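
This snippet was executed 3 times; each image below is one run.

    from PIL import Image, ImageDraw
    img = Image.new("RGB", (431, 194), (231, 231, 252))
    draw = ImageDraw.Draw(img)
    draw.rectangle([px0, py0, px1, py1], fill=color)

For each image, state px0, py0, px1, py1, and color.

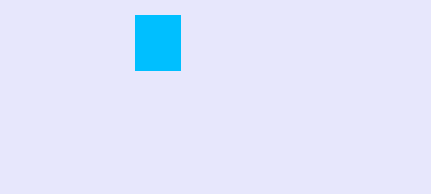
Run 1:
px0 = 135; py0 = 15; px1 = 180; py1 = 70; color = 'deepskyblue'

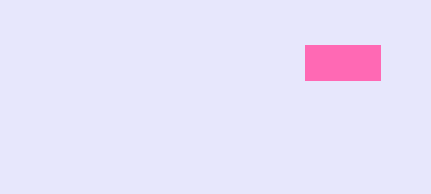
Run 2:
px0 = 305; py0 = 45; px1 = 380; py1 = 80; color = 'hotpink'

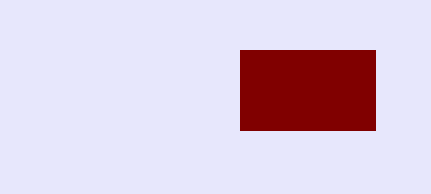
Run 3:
px0 = 240, py0 = 50, px1 = 375, py1 = 130, color = 'maroon'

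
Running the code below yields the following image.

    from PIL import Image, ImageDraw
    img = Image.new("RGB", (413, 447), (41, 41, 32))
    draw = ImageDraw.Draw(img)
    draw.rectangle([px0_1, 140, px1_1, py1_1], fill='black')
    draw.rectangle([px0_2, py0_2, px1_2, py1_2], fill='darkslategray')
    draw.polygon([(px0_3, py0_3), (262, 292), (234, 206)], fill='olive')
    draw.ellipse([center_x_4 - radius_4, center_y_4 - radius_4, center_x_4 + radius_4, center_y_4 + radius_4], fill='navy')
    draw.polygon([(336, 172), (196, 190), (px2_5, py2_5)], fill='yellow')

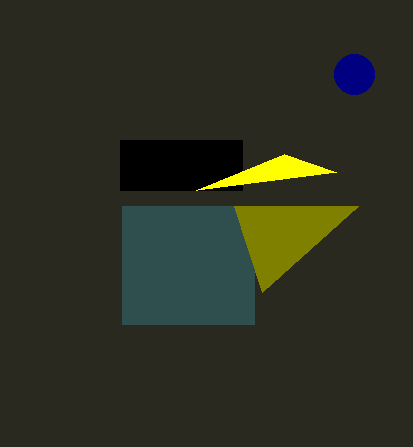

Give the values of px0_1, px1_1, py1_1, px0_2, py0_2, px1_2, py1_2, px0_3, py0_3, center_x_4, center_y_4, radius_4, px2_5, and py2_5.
px0_1 = 120; px1_1 = 242; py1_1 = 190; px0_2 = 122; py0_2 = 206; px1_2 = 254; py1_2 = 324; px0_3 = 358; py0_3 = 206; center_x_4 = 354; center_y_4 = 74; radius_4 = 20; px2_5 = 284; py2_5 = 154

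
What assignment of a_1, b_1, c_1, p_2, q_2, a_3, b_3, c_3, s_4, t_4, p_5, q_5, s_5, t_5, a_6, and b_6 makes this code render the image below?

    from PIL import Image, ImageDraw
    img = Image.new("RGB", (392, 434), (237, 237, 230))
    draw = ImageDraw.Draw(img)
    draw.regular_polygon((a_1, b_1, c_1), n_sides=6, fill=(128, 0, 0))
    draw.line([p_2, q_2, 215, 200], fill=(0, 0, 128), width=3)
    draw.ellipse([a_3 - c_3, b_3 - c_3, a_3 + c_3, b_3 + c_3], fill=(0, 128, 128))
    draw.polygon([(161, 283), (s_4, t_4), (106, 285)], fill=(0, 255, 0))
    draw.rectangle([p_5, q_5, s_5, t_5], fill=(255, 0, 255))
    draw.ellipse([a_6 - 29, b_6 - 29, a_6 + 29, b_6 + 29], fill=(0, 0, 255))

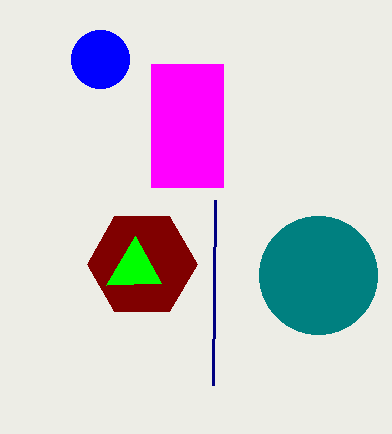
a_1 = 142; b_1 = 264; c_1 = 55; p_2 = 213; q_2 = 385; a_3 = 318; b_3 = 275; c_3 = 59; s_4 = 135; t_4 = 236; p_5 = 151; q_5 = 64; s_5 = 223; t_5 = 187; a_6 = 100; b_6 = 59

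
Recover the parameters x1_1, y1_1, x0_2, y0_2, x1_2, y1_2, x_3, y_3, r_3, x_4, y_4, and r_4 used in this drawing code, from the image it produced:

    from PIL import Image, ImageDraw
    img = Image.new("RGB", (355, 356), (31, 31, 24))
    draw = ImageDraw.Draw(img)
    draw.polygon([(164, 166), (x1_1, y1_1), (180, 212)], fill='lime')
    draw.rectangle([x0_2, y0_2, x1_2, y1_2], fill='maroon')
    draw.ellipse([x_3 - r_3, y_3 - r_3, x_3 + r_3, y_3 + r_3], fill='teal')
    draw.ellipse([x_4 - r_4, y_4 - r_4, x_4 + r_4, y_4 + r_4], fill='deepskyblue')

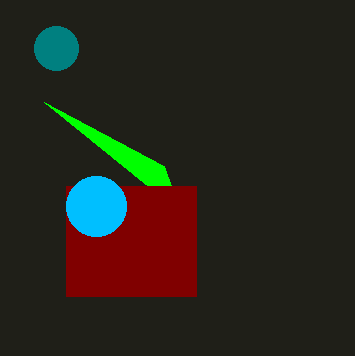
x1_1 = 44
y1_1 = 102
x0_2 = 66
y0_2 = 186
x1_2 = 196
y1_2 = 296
x_3 = 56
y_3 = 48
r_3 = 22
x_4 = 96
y_4 = 206
r_4 = 30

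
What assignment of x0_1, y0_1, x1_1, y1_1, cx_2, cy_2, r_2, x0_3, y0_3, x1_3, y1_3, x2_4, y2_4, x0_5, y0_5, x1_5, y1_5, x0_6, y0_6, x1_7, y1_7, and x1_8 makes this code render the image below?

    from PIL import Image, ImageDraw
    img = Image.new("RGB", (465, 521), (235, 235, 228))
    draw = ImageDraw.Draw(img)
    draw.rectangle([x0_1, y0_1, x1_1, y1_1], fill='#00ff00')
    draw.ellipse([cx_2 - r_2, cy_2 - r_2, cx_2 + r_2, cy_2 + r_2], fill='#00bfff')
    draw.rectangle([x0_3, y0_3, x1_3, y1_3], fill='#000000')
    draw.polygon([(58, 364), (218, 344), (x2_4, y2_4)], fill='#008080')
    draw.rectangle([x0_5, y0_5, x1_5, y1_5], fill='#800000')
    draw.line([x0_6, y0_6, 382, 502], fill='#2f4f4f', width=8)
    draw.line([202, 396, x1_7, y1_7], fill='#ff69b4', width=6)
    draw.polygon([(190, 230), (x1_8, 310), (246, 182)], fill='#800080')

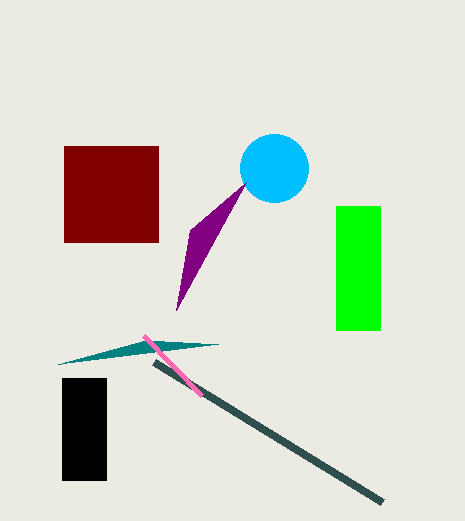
x0_1 = 336; y0_1 = 206; x1_1 = 380; y1_1 = 330; cx_2 = 274; cy_2 = 168; r_2 = 34; x0_3 = 62; y0_3 = 378; x1_3 = 106; y1_3 = 480; x2_4 = 146; y2_4 = 340; x0_5 = 64; y0_5 = 146; x1_5 = 158; y1_5 = 242; x0_6 = 154; y0_6 = 362; x1_7 = 144; y1_7 = 336; x1_8 = 176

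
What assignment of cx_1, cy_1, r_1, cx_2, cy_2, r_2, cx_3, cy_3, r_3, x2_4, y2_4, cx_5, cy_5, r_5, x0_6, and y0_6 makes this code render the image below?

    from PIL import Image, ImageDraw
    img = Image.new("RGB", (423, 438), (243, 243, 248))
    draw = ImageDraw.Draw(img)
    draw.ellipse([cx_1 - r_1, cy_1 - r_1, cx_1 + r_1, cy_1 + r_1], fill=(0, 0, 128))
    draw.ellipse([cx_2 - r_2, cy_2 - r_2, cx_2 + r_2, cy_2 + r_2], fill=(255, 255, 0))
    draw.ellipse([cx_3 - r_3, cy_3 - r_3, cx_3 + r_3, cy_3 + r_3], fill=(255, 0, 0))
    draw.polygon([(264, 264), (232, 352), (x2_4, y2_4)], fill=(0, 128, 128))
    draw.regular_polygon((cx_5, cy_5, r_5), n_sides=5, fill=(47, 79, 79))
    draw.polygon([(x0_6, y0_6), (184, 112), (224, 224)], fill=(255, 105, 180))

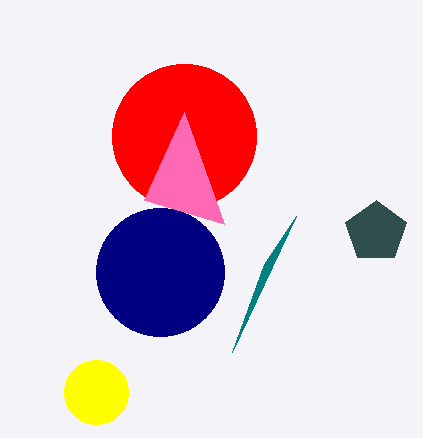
cx_1 = 160
cy_1 = 272
r_1 = 64
cx_2 = 96
cy_2 = 392
r_2 = 32
cx_3 = 184
cy_3 = 136
r_3 = 72
x2_4 = 296
y2_4 = 216
cx_5 = 376
cy_5 = 232
r_5 = 32
x0_6 = 144
y0_6 = 200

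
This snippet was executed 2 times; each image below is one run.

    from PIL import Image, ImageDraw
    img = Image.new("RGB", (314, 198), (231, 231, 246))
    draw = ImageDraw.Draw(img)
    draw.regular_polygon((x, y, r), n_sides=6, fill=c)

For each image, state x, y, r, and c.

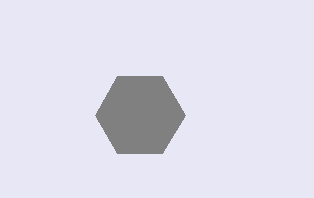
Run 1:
x = 140
y = 115
r = 45
c = 'gray'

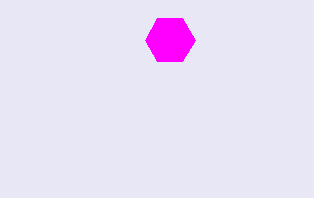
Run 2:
x = 170; y = 40; r = 25; c = 'magenta'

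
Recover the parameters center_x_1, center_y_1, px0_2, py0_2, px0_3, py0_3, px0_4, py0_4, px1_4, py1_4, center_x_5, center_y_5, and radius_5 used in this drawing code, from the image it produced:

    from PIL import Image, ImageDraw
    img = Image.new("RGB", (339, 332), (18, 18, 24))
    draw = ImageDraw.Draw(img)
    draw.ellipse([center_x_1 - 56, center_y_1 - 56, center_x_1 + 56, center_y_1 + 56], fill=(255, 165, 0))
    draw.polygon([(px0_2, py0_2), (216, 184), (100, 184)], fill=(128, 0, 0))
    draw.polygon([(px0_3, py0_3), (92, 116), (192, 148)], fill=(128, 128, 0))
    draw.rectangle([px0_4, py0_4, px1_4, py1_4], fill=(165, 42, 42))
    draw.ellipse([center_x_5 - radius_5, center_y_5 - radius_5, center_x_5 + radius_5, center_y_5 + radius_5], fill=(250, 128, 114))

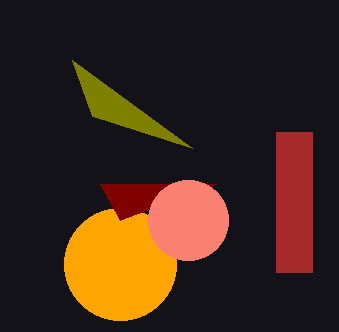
center_x_1 = 120
center_y_1 = 264
px0_2 = 120
py0_2 = 220
px0_3 = 72
py0_3 = 60
px0_4 = 276
py0_4 = 132
px1_4 = 312
py1_4 = 272
center_x_5 = 188
center_y_5 = 220
radius_5 = 40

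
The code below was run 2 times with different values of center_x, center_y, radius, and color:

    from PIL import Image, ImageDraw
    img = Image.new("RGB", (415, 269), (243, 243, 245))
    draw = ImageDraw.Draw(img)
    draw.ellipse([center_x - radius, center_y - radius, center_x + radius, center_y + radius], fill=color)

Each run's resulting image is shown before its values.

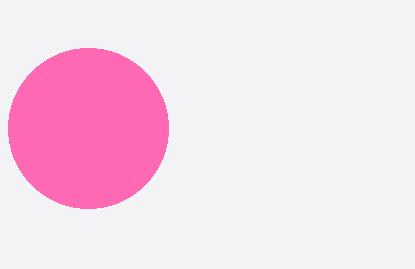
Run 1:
center_x = 88
center_y = 128
radius = 80
color = 'hotpink'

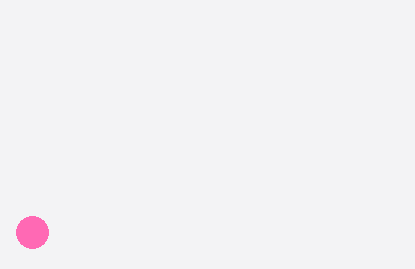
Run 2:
center_x = 32
center_y = 232
radius = 16
color = 'hotpink'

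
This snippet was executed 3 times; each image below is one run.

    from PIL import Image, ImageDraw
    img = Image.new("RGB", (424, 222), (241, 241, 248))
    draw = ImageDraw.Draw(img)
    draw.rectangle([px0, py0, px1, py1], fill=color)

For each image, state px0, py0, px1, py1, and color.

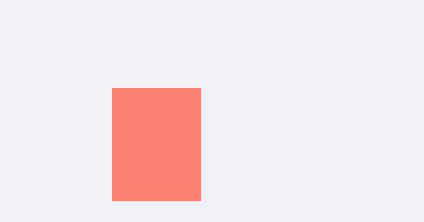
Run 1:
px0 = 112, py0 = 88, px1 = 200, py1 = 200, color = 'salmon'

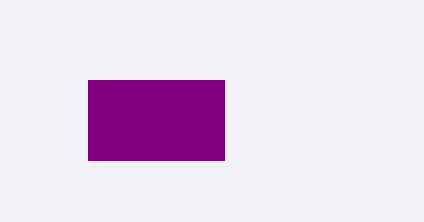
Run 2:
px0 = 88, py0 = 80, px1 = 224, py1 = 160, color = 'purple'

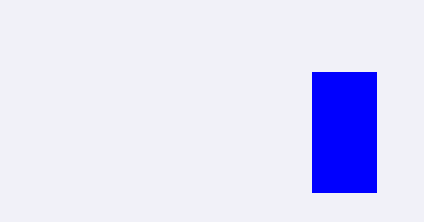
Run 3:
px0 = 312, py0 = 72, px1 = 376, py1 = 192, color = 'blue'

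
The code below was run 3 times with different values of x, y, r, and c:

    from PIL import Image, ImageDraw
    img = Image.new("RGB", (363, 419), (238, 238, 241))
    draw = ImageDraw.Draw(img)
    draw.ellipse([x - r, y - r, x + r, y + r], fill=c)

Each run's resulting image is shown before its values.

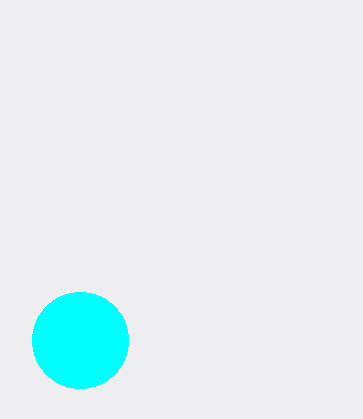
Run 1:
x = 80; y = 340; r = 48; c = 'cyan'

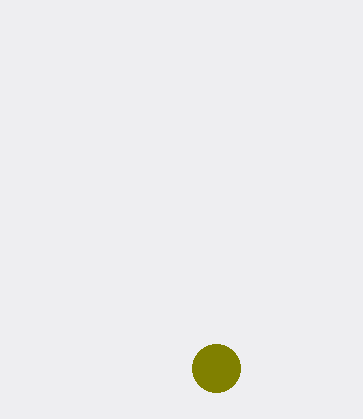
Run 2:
x = 216; y = 368; r = 24; c = 'olive'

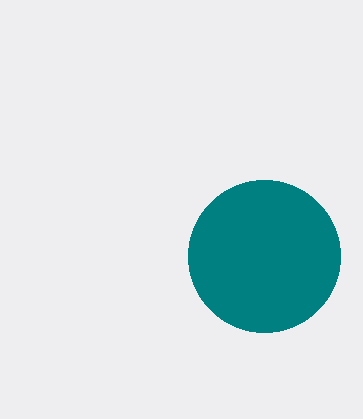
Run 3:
x = 264; y = 256; r = 76; c = 'teal'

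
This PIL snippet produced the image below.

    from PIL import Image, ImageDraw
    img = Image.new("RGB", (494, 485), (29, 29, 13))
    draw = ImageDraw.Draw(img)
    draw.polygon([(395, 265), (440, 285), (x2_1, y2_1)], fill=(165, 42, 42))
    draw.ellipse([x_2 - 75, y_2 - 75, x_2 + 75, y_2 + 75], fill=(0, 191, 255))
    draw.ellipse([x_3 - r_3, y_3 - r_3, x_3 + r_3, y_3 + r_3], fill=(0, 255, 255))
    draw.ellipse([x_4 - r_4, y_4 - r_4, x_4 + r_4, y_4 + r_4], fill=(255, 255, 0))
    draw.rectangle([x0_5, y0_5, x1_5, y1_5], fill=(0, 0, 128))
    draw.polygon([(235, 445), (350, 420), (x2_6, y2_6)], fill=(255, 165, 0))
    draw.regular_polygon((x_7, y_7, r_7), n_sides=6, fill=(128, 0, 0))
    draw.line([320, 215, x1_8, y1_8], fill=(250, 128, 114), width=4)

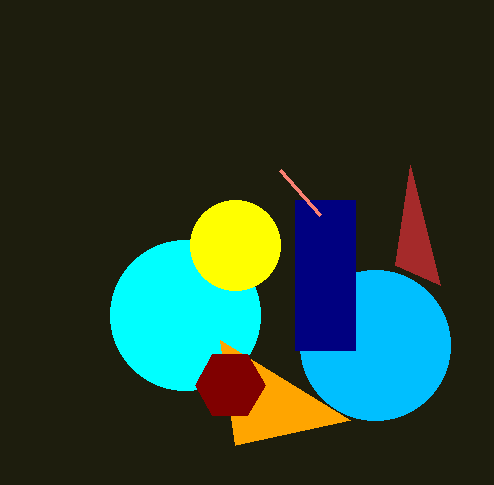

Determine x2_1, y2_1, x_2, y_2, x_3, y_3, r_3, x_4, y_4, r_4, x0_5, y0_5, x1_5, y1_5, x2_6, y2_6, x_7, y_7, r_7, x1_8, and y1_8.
x2_1 = 410
y2_1 = 165
x_2 = 375
y_2 = 345
x_3 = 185
y_3 = 315
r_3 = 75
x_4 = 235
y_4 = 245
r_4 = 45
x0_5 = 295
y0_5 = 200
x1_5 = 355
y1_5 = 350
x2_6 = 220
y2_6 = 340
x_7 = 230
y_7 = 385
r_7 = 35
x1_8 = 280
y1_8 = 170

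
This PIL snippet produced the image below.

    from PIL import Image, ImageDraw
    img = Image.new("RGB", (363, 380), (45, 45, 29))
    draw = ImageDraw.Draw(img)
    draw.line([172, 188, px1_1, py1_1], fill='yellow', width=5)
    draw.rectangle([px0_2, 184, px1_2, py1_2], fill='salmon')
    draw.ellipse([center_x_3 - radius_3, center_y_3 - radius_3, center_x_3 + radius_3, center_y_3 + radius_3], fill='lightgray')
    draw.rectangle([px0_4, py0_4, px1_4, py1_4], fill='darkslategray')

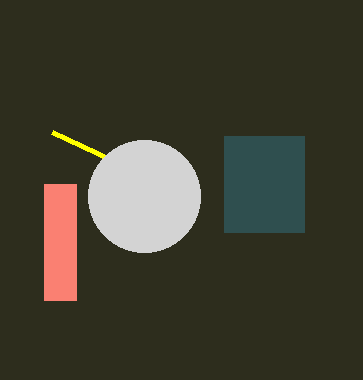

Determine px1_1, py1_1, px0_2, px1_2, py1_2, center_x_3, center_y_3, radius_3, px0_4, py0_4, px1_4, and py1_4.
px1_1 = 52, py1_1 = 132, px0_2 = 44, px1_2 = 76, py1_2 = 300, center_x_3 = 144, center_y_3 = 196, radius_3 = 56, px0_4 = 224, py0_4 = 136, px1_4 = 304, py1_4 = 232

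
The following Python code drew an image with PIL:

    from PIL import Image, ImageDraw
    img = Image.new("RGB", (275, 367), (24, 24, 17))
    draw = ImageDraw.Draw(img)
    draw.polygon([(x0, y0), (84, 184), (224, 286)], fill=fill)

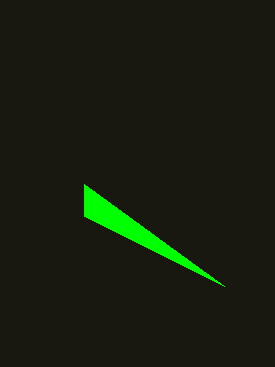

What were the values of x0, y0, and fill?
x0 = 84; y0 = 216; fill = 'lime'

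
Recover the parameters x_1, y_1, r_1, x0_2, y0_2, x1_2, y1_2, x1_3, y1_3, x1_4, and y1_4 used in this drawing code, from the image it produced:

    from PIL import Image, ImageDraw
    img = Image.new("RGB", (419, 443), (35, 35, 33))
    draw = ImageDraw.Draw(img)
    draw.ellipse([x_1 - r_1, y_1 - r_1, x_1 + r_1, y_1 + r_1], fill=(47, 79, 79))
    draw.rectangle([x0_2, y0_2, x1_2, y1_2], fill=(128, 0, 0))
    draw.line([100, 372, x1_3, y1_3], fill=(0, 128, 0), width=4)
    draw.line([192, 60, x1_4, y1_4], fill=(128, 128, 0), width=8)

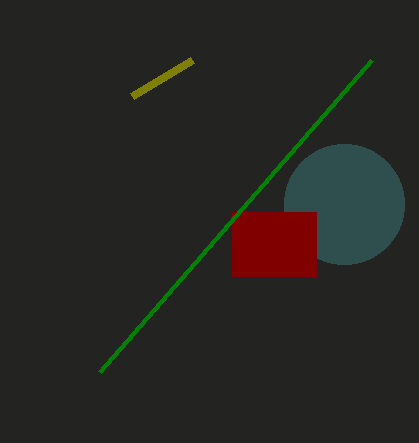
x_1 = 344, y_1 = 204, r_1 = 60, x0_2 = 232, y0_2 = 212, x1_2 = 316, y1_2 = 276, x1_3 = 372, y1_3 = 60, x1_4 = 132, y1_4 = 96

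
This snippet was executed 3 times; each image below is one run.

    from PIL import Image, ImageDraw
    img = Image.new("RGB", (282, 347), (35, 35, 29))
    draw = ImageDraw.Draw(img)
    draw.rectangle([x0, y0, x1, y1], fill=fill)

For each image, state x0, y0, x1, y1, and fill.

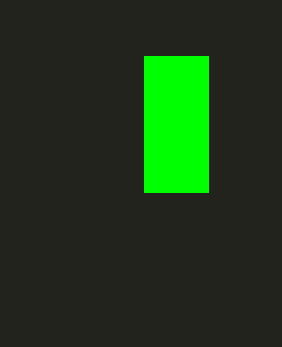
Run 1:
x0 = 144
y0 = 56
x1 = 208
y1 = 192
fill = 'lime'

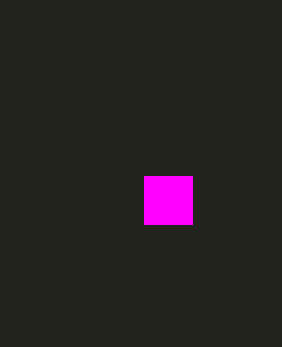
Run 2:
x0 = 144, y0 = 176, x1 = 192, y1 = 224, fill = 'magenta'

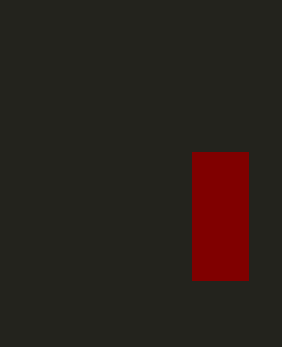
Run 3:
x0 = 192; y0 = 152; x1 = 248; y1 = 280; fill = 'maroon'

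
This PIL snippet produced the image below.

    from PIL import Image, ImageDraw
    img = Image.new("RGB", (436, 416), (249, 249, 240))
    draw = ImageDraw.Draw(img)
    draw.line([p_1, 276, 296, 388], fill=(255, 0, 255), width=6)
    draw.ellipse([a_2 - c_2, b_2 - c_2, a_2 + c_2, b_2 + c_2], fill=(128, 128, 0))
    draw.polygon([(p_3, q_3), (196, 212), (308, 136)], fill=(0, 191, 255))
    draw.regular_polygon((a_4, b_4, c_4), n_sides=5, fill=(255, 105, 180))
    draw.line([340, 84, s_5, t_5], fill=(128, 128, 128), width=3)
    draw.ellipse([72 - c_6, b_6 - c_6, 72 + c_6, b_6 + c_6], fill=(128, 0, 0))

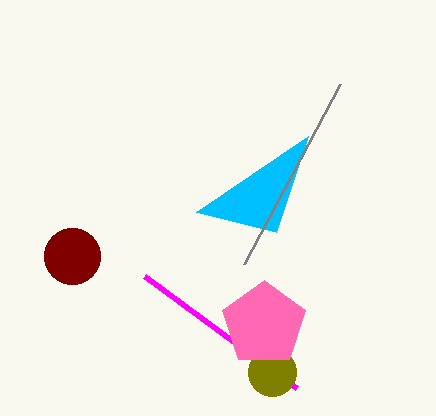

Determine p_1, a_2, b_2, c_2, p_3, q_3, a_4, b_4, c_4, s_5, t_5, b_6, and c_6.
p_1 = 144; a_2 = 272; b_2 = 372; c_2 = 24; p_3 = 276; q_3 = 232; a_4 = 264; b_4 = 324; c_4 = 44; s_5 = 244; t_5 = 264; b_6 = 256; c_6 = 28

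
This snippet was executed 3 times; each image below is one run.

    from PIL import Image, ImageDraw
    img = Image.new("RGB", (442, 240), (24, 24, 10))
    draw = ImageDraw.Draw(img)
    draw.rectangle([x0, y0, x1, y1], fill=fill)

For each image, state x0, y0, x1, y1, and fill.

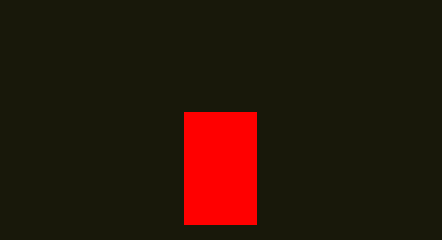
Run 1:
x0 = 184; y0 = 112; x1 = 256; y1 = 224; fill = 'red'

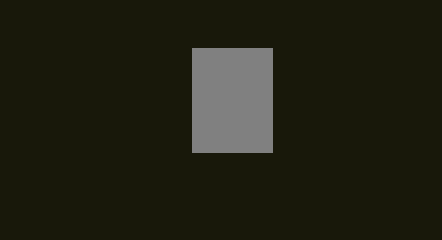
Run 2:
x0 = 192, y0 = 48, x1 = 272, y1 = 152, fill = 'gray'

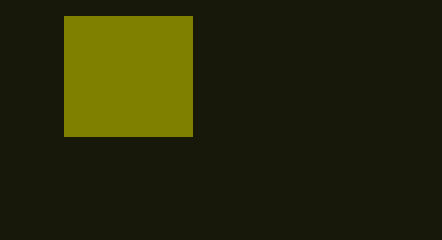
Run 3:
x0 = 64
y0 = 16
x1 = 192
y1 = 136
fill = 'olive'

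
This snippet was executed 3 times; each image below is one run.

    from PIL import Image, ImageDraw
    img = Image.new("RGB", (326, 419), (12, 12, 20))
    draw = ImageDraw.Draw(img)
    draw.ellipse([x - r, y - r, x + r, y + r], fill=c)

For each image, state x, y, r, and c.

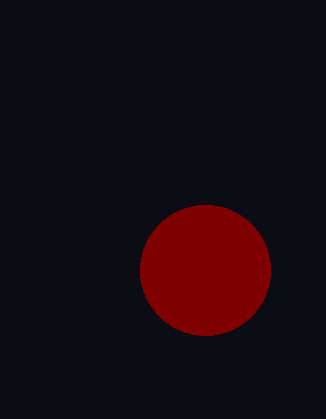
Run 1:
x = 205
y = 270
r = 65
c = 'maroon'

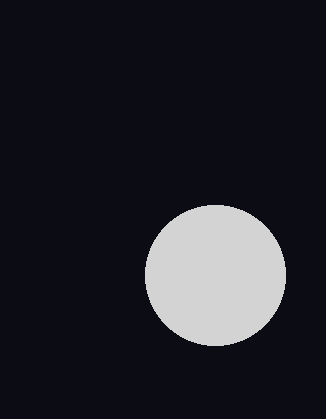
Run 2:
x = 215, y = 275, r = 70, c = 'lightgray'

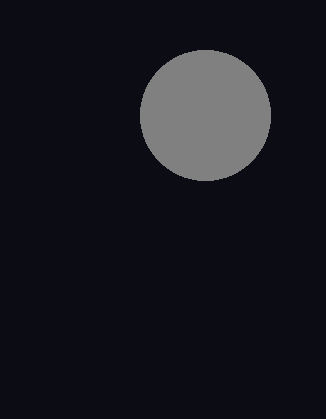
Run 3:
x = 205
y = 115
r = 65
c = 'gray'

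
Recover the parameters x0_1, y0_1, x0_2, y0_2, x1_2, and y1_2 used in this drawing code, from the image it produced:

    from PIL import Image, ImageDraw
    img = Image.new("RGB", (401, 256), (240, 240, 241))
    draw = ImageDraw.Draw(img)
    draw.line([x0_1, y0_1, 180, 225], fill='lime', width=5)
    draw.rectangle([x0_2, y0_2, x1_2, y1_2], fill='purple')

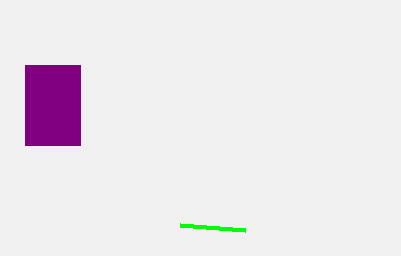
x0_1 = 245
y0_1 = 230
x0_2 = 25
y0_2 = 65
x1_2 = 80
y1_2 = 145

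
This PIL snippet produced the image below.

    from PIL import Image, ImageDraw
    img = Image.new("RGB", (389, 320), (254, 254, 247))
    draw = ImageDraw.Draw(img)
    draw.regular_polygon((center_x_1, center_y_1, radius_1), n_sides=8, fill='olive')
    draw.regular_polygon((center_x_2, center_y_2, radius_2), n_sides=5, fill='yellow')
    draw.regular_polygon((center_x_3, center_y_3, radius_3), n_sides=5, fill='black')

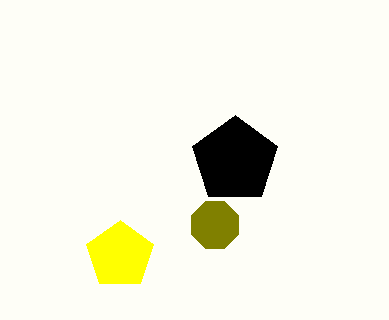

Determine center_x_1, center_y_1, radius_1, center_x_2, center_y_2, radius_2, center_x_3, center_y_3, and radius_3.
center_x_1 = 215; center_y_1 = 225; radius_1 = 25; center_x_2 = 120; center_y_2 = 255; radius_2 = 35; center_x_3 = 235; center_y_3 = 160; radius_3 = 45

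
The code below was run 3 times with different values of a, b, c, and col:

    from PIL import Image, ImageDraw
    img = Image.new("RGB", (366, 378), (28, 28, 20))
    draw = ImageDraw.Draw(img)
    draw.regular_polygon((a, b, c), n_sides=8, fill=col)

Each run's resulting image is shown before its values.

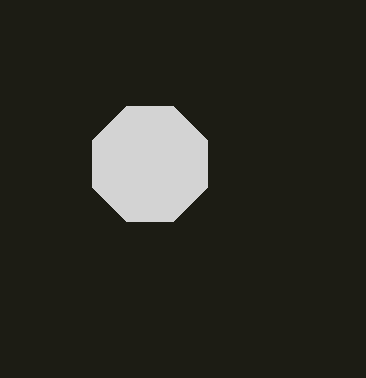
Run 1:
a = 150, b = 164, c = 62, col = 'lightgray'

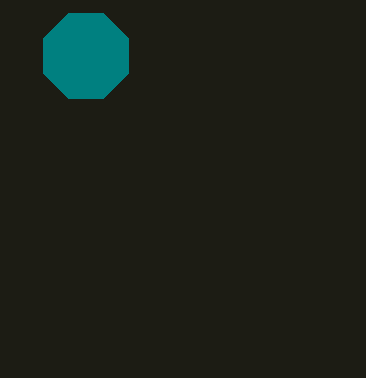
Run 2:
a = 86; b = 56; c = 46; col = 'teal'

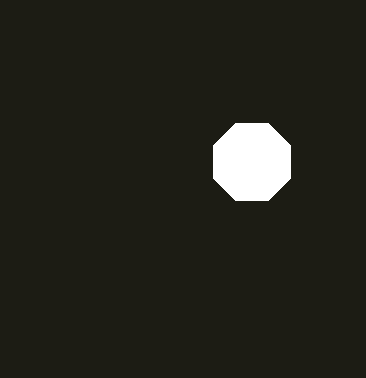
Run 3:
a = 252
b = 162
c = 42
col = 'white'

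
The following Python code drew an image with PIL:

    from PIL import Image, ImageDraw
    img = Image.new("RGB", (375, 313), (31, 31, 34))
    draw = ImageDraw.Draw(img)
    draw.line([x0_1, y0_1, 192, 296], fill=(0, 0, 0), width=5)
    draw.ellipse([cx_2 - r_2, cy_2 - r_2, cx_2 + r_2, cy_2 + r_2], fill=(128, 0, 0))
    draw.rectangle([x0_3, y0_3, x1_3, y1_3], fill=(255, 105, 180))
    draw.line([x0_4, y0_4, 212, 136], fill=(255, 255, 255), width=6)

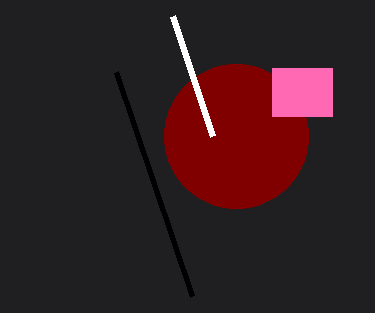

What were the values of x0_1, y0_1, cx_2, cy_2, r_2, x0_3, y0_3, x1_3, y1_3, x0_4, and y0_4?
x0_1 = 116
y0_1 = 72
cx_2 = 236
cy_2 = 136
r_2 = 72
x0_3 = 272
y0_3 = 68
x1_3 = 332
y1_3 = 116
x0_4 = 172
y0_4 = 16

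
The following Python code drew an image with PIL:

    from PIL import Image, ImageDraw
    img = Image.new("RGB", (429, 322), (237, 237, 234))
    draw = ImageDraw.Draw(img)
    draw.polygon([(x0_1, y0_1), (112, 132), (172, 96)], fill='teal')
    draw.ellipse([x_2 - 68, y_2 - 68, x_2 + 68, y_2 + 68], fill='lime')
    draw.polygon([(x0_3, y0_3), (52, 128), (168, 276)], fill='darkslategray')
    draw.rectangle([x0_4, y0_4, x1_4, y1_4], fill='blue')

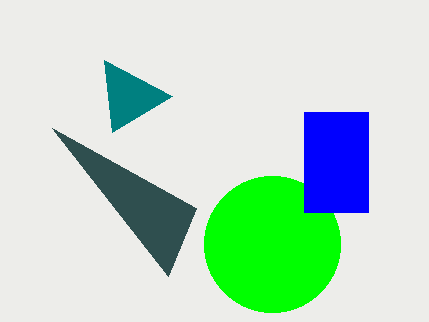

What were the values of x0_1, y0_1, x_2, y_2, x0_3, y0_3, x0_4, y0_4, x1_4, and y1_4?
x0_1 = 104, y0_1 = 60, x_2 = 272, y_2 = 244, x0_3 = 196, y0_3 = 208, x0_4 = 304, y0_4 = 112, x1_4 = 368, y1_4 = 212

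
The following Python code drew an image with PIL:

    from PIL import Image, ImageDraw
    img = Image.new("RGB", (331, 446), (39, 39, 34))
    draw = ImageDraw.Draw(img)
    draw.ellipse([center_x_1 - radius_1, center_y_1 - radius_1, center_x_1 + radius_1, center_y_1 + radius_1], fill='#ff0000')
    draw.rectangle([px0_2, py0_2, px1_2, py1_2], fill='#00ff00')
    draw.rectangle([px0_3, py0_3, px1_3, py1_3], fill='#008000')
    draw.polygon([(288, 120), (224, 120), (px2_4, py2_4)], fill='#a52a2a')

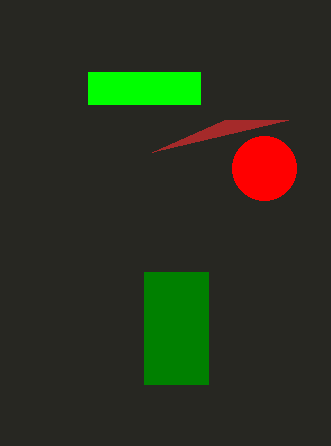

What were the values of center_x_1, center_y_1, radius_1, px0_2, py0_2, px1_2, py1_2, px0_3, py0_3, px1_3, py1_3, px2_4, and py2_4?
center_x_1 = 264
center_y_1 = 168
radius_1 = 32
px0_2 = 88
py0_2 = 72
px1_2 = 200
py1_2 = 104
px0_3 = 144
py0_3 = 272
px1_3 = 208
py1_3 = 384
px2_4 = 152
py2_4 = 152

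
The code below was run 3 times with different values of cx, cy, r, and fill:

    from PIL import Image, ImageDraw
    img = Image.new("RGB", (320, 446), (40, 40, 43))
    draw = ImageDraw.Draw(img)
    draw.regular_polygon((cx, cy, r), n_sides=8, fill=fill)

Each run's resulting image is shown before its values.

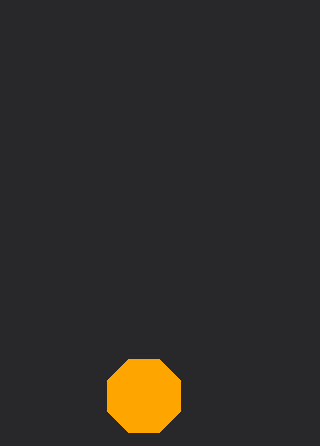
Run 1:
cx = 144, cy = 396, r = 40, fill = 'orange'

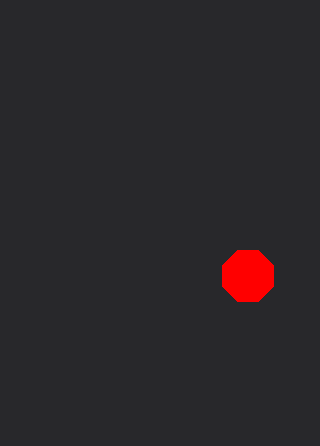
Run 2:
cx = 248; cy = 276; r = 28; fill = 'red'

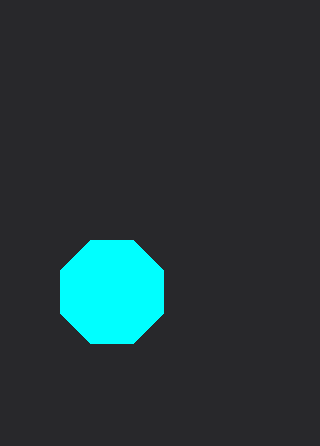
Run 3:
cx = 112
cy = 292
r = 56
fill = 'cyan'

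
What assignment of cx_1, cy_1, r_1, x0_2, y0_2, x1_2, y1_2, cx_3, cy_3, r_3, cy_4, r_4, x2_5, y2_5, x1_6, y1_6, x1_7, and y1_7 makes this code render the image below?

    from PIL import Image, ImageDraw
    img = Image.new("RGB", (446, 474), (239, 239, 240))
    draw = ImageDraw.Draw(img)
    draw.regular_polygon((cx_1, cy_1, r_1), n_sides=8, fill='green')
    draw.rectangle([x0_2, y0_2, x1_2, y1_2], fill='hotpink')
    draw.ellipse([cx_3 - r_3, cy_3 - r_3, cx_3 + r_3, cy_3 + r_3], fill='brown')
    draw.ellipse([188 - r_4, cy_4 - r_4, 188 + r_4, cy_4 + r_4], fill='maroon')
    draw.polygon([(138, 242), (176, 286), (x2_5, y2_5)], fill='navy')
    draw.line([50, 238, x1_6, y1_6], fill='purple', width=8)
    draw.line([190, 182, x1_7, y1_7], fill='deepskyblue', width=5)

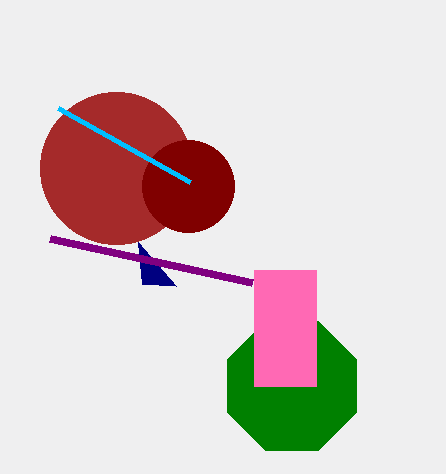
cx_1 = 292, cy_1 = 386, r_1 = 70, x0_2 = 254, y0_2 = 270, x1_2 = 316, y1_2 = 386, cx_3 = 116, cy_3 = 168, r_3 = 76, cy_4 = 186, r_4 = 46, x2_5 = 142, y2_5 = 284, x1_6 = 252, y1_6 = 282, x1_7 = 58, y1_7 = 108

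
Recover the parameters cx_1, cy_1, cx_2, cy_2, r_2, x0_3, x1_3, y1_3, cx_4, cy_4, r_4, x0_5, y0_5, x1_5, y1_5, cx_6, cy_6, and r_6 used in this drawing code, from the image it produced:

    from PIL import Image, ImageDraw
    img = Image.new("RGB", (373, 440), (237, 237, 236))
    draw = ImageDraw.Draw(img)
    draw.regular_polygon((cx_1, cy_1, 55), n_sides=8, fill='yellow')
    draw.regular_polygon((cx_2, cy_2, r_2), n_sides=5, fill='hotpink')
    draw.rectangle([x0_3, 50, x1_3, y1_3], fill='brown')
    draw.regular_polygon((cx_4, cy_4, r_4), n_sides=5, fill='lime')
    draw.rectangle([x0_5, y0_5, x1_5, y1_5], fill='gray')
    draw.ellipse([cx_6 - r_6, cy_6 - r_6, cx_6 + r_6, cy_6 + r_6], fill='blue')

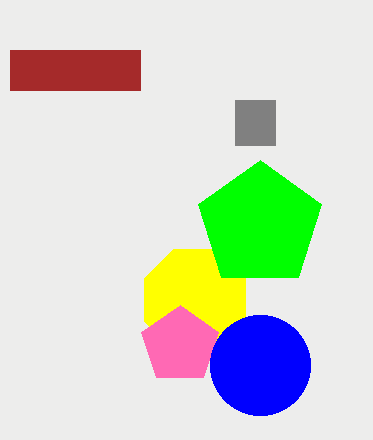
cx_1 = 195
cy_1 = 300
cx_2 = 180
cy_2 = 345
r_2 = 40
x0_3 = 10
x1_3 = 140
y1_3 = 90
cx_4 = 260
cy_4 = 225
r_4 = 65
x0_5 = 235
y0_5 = 100
x1_5 = 275
y1_5 = 145
cx_6 = 260
cy_6 = 365
r_6 = 50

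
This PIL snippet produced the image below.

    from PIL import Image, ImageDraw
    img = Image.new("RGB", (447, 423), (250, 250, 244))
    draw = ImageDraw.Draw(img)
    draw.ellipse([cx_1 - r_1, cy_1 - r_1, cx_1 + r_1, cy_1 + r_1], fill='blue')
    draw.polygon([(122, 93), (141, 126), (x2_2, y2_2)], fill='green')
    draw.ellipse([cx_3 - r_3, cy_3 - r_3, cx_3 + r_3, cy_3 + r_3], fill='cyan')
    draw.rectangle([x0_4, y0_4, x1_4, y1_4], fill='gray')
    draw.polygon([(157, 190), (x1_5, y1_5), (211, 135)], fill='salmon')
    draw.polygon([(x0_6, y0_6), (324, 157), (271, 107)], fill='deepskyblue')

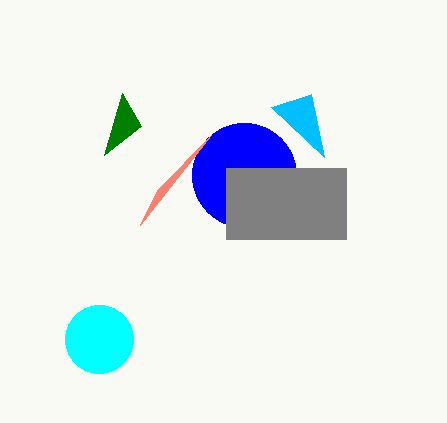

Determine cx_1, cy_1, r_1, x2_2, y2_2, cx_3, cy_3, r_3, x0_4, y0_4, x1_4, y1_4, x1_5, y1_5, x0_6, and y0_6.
cx_1 = 244, cy_1 = 175, r_1 = 52, x2_2 = 104, y2_2 = 155, cx_3 = 99, cy_3 = 339, r_3 = 34, x0_4 = 226, y0_4 = 168, x1_4 = 346, y1_4 = 239, x1_5 = 140, y1_5 = 225, x0_6 = 311, y0_6 = 94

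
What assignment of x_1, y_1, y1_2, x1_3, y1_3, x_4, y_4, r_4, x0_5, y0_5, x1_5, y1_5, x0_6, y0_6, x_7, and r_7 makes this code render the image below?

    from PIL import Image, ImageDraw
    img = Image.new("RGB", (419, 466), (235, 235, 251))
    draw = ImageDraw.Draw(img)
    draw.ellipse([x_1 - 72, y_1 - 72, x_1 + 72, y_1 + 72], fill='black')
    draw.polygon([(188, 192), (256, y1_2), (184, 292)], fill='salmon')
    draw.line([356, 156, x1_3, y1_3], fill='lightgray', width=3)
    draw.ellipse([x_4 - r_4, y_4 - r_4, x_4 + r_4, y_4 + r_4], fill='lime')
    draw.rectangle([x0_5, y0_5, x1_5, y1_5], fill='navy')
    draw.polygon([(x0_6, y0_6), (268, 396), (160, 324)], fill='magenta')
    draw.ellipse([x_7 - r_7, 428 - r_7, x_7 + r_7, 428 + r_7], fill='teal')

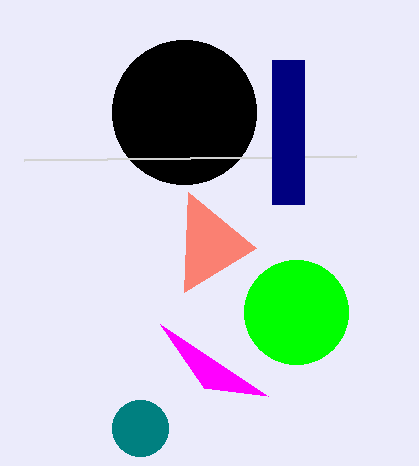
x_1 = 184, y_1 = 112, y1_2 = 248, x1_3 = 24, y1_3 = 160, x_4 = 296, y_4 = 312, r_4 = 52, x0_5 = 272, y0_5 = 60, x1_5 = 304, y1_5 = 204, x0_6 = 204, y0_6 = 388, x_7 = 140, r_7 = 28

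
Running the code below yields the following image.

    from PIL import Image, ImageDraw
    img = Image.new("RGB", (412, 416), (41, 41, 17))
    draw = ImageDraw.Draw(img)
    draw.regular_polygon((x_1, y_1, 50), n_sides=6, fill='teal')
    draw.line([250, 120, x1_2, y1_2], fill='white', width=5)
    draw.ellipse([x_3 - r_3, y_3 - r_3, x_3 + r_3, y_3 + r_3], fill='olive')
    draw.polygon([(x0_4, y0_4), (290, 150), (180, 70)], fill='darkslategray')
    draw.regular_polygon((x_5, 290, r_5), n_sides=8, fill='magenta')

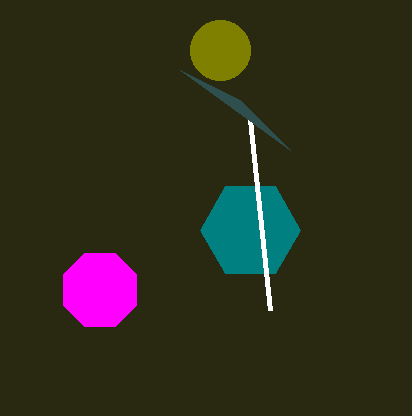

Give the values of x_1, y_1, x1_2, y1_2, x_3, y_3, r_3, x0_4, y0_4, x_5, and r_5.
x_1 = 250
y_1 = 230
x1_2 = 270
y1_2 = 310
x_3 = 220
y_3 = 50
r_3 = 30
x0_4 = 240
y0_4 = 100
x_5 = 100
r_5 = 40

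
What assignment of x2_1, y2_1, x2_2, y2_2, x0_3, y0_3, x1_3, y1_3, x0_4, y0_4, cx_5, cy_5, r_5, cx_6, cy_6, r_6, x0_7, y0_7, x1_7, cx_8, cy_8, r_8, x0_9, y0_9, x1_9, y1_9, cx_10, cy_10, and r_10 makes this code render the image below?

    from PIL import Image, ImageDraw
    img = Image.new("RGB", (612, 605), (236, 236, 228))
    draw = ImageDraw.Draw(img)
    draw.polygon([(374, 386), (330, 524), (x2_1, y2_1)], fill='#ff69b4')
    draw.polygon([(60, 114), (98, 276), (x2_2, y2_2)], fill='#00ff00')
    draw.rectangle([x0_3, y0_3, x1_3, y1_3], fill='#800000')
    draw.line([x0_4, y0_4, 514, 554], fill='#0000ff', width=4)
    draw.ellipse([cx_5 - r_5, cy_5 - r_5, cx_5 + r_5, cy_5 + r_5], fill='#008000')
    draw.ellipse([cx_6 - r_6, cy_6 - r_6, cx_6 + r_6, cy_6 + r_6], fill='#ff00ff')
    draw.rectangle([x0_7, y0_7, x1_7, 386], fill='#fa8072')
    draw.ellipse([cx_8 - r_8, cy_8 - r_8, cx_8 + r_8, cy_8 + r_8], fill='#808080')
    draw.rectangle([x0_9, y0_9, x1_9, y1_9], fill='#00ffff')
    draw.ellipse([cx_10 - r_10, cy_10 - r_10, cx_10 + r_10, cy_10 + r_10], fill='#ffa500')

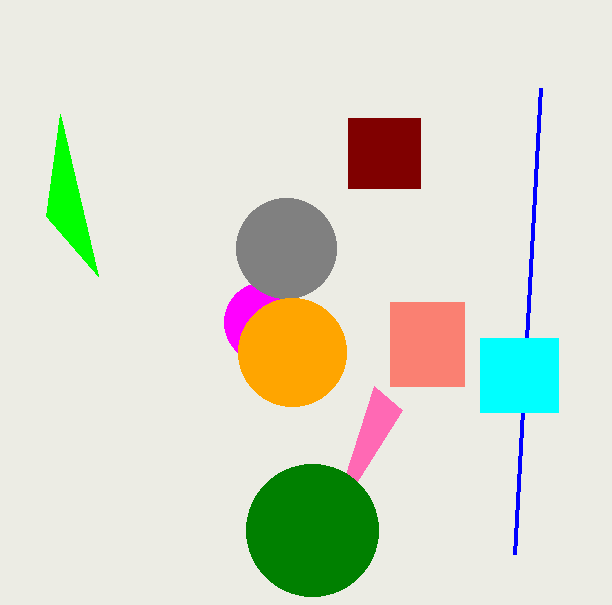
x2_1 = 402; y2_1 = 410; x2_2 = 46; y2_2 = 216; x0_3 = 348; y0_3 = 118; x1_3 = 420; y1_3 = 188; x0_4 = 540; y0_4 = 88; cx_5 = 312; cy_5 = 530; r_5 = 66; cx_6 = 264; cy_6 = 322; r_6 = 40; x0_7 = 390; y0_7 = 302; x1_7 = 464; cx_8 = 286; cy_8 = 248; r_8 = 50; x0_9 = 480; y0_9 = 338; x1_9 = 558; y1_9 = 412; cx_10 = 292; cy_10 = 352; r_10 = 54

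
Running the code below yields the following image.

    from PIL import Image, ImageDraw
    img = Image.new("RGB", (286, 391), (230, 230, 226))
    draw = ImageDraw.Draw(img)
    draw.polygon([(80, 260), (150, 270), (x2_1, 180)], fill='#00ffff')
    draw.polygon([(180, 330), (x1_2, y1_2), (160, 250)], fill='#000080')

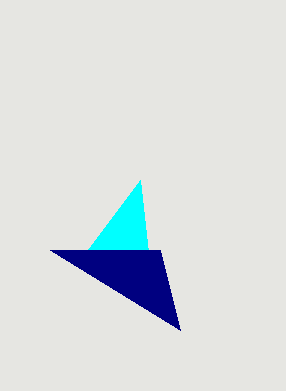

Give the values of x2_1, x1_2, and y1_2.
x2_1 = 140, x1_2 = 50, y1_2 = 250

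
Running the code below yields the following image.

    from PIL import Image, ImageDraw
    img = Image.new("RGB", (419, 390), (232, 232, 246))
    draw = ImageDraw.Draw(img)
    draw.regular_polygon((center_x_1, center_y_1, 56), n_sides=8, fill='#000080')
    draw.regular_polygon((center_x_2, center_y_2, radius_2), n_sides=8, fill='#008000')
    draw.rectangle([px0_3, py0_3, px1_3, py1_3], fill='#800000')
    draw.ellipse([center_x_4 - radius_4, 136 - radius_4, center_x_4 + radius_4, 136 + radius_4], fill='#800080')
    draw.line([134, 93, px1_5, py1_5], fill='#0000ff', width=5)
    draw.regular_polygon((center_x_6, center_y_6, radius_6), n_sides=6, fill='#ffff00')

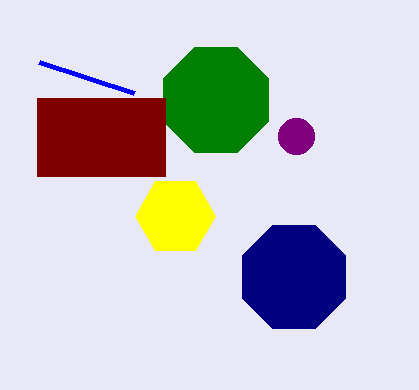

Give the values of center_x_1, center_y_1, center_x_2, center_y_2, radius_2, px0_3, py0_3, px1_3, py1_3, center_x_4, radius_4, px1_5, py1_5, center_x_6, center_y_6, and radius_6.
center_x_1 = 294; center_y_1 = 277; center_x_2 = 216; center_y_2 = 100; radius_2 = 57; px0_3 = 37; py0_3 = 98; px1_3 = 165; py1_3 = 176; center_x_4 = 296; radius_4 = 18; px1_5 = 39; py1_5 = 62; center_x_6 = 175; center_y_6 = 216; radius_6 = 40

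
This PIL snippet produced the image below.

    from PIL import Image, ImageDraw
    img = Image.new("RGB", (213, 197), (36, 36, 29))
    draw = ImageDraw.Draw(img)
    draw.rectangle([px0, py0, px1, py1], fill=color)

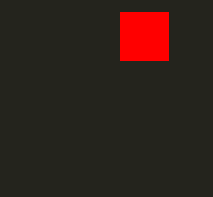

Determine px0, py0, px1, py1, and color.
px0 = 120; py0 = 12; px1 = 168; py1 = 60; color = 'red'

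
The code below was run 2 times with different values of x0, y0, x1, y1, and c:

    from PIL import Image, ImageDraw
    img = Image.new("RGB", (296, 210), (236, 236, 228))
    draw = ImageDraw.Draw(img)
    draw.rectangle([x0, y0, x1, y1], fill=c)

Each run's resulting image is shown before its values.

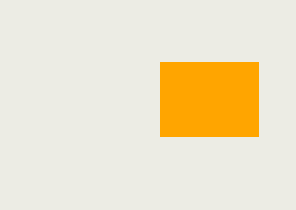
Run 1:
x0 = 160
y0 = 62
x1 = 258
y1 = 136
c = 'orange'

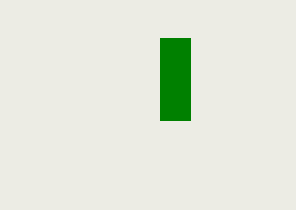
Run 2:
x0 = 160
y0 = 38
x1 = 190
y1 = 120
c = 'green'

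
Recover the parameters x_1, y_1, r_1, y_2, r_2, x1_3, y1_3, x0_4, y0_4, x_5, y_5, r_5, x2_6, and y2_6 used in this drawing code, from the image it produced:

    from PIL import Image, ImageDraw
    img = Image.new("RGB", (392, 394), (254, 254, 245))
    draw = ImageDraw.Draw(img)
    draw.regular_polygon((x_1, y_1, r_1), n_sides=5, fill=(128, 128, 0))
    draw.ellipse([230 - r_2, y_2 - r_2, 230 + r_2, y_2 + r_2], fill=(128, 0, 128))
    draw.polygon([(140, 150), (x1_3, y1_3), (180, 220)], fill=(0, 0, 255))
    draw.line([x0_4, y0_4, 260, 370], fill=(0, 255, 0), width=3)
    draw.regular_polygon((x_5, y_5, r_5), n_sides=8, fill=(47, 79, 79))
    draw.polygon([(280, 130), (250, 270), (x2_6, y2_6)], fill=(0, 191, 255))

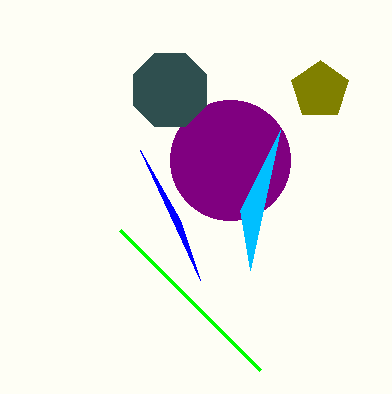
x_1 = 320
y_1 = 90
r_1 = 30
y_2 = 160
r_2 = 60
x1_3 = 200
y1_3 = 280
x0_4 = 120
y0_4 = 230
x_5 = 170
y_5 = 90
r_5 = 40
x2_6 = 240
y2_6 = 210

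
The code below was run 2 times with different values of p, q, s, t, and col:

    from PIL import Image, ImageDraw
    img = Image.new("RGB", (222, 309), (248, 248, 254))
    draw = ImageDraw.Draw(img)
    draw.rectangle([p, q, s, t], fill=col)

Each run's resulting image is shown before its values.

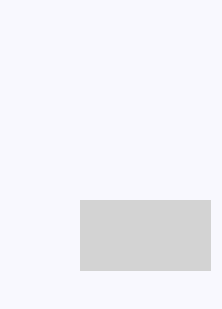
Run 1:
p = 80, q = 200, s = 210, t = 270, col = 'lightgray'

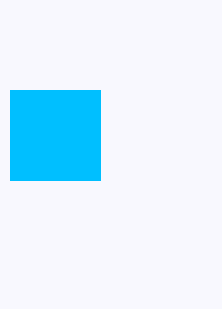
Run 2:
p = 10; q = 90; s = 100; t = 180; col = 'deepskyblue'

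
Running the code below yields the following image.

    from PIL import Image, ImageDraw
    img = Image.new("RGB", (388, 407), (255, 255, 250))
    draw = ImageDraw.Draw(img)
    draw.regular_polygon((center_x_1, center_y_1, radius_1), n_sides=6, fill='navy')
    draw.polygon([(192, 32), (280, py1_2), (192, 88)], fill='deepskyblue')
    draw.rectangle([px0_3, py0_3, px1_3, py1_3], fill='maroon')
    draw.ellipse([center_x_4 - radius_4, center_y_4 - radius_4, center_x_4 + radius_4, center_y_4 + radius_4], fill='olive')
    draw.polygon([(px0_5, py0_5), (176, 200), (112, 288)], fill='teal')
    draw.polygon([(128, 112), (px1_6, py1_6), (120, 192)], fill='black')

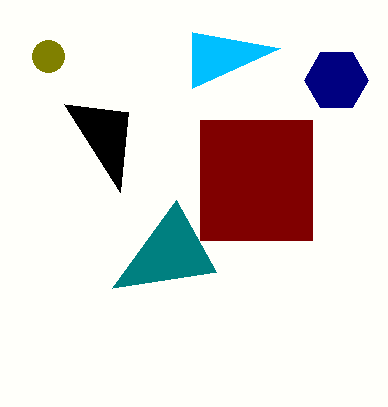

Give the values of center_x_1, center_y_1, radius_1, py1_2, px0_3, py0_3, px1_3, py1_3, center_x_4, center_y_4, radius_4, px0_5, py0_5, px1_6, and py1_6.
center_x_1 = 336, center_y_1 = 80, radius_1 = 32, py1_2 = 48, px0_3 = 200, py0_3 = 120, px1_3 = 312, py1_3 = 240, center_x_4 = 48, center_y_4 = 56, radius_4 = 16, px0_5 = 216, py0_5 = 272, px1_6 = 64, py1_6 = 104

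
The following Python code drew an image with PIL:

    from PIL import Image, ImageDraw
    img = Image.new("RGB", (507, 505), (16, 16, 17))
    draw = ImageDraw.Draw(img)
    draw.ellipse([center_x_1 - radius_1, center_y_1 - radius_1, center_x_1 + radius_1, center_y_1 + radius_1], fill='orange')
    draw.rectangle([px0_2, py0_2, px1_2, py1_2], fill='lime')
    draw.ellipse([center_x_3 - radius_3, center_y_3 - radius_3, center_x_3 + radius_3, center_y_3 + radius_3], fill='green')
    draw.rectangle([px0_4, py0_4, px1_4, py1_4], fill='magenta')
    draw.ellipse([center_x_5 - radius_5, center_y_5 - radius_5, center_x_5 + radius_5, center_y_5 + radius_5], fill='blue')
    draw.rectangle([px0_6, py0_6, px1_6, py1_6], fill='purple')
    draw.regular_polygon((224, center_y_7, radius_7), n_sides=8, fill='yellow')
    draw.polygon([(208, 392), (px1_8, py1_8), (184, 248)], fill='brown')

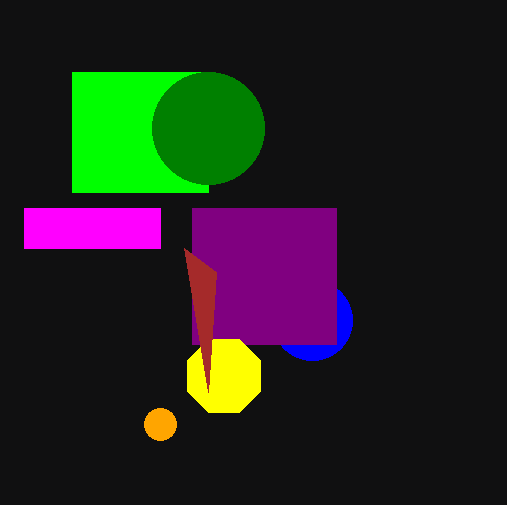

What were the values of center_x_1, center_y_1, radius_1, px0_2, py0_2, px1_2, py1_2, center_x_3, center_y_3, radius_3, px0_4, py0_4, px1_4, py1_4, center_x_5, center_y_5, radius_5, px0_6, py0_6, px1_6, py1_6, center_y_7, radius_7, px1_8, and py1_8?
center_x_1 = 160
center_y_1 = 424
radius_1 = 16
px0_2 = 72
py0_2 = 72
px1_2 = 208
py1_2 = 192
center_x_3 = 208
center_y_3 = 128
radius_3 = 56
px0_4 = 24
py0_4 = 208
px1_4 = 160
py1_4 = 248
center_x_5 = 312
center_y_5 = 320
radius_5 = 40
px0_6 = 192
py0_6 = 208
px1_6 = 336
py1_6 = 344
center_y_7 = 376
radius_7 = 40
px1_8 = 216
py1_8 = 272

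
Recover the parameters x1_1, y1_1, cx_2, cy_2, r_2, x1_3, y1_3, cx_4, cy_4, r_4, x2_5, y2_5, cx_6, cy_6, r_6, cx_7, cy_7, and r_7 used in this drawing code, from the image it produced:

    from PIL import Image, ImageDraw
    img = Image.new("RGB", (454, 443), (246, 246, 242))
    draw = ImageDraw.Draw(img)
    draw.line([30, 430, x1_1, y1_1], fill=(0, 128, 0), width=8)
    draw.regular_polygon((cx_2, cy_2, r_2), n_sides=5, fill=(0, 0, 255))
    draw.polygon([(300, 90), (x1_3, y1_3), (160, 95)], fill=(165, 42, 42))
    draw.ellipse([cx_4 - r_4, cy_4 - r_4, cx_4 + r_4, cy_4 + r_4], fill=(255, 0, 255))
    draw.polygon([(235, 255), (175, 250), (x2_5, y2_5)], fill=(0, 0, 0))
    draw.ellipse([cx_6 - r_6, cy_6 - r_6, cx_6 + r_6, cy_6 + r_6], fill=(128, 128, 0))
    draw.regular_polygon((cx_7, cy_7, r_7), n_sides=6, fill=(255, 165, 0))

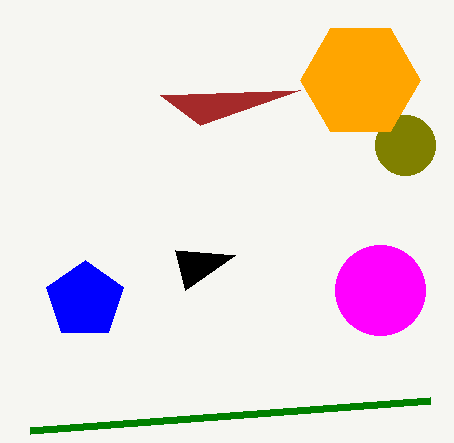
x1_1 = 430
y1_1 = 400
cx_2 = 85
cy_2 = 300
r_2 = 40
x1_3 = 200
y1_3 = 125
cx_4 = 380
cy_4 = 290
r_4 = 45
x2_5 = 185
y2_5 = 290
cx_6 = 405
cy_6 = 145
r_6 = 30
cx_7 = 360
cy_7 = 80
r_7 = 60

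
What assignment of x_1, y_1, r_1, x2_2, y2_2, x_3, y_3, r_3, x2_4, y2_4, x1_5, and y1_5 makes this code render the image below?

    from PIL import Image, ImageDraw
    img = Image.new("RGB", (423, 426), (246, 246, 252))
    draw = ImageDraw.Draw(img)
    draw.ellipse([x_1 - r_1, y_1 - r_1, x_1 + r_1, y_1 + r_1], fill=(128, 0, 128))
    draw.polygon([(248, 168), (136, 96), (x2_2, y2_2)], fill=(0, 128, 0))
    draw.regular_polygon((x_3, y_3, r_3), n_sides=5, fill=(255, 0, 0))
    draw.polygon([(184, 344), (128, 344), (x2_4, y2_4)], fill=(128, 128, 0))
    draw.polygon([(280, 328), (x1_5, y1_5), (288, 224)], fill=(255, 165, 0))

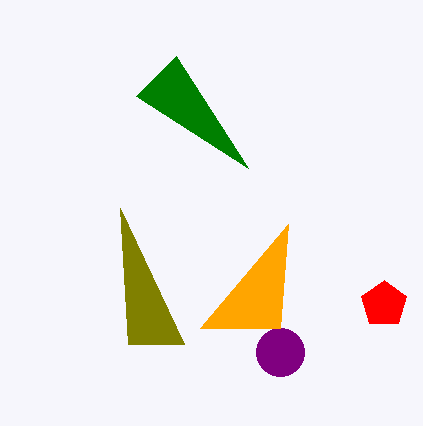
x_1 = 280
y_1 = 352
r_1 = 24
x2_2 = 176
y2_2 = 56
x_3 = 384
y_3 = 304
r_3 = 24
x2_4 = 120
y2_4 = 208
x1_5 = 200
y1_5 = 328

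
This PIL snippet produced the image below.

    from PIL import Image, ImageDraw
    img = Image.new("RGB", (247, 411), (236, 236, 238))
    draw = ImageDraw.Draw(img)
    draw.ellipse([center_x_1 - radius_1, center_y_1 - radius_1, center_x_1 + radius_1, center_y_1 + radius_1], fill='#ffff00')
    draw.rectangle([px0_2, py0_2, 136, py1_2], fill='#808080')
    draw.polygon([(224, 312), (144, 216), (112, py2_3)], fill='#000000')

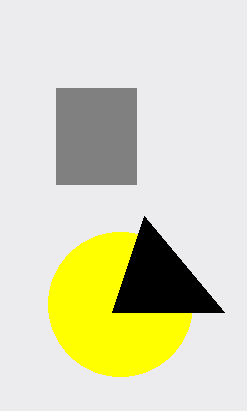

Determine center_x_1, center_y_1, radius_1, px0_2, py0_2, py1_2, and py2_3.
center_x_1 = 120, center_y_1 = 304, radius_1 = 72, px0_2 = 56, py0_2 = 88, py1_2 = 184, py2_3 = 312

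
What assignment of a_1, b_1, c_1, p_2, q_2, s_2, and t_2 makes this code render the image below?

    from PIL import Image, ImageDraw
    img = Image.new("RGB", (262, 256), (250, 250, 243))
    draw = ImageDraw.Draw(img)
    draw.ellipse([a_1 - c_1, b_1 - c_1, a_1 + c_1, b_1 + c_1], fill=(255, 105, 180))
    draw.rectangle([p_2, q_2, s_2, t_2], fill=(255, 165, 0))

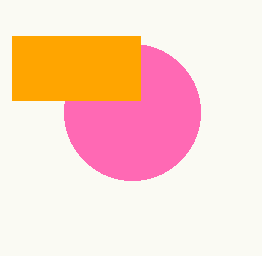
a_1 = 132, b_1 = 112, c_1 = 68, p_2 = 12, q_2 = 36, s_2 = 140, t_2 = 100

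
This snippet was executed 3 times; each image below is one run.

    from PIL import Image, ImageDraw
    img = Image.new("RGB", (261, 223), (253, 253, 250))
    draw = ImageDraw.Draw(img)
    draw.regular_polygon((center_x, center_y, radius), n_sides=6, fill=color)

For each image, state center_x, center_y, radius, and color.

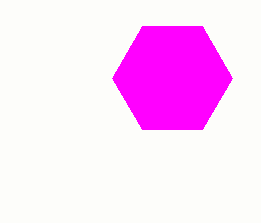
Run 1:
center_x = 172; center_y = 78; radius = 60; color = 'magenta'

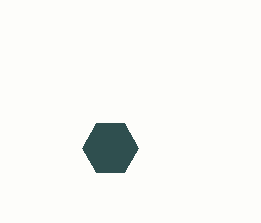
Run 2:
center_x = 110; center_y = 148; radius = 28; color = 'darkslategray'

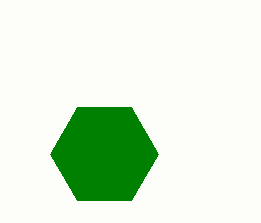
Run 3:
center_x = 104
center_y = 154
radius = 54
color = 'green'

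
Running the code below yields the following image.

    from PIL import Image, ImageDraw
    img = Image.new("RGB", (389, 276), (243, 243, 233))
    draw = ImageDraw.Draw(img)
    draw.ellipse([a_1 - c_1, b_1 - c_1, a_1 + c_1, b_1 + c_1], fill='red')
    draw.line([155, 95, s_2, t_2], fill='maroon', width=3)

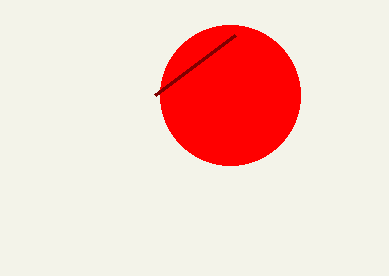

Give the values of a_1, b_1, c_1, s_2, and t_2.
a_1 = 230
b_1 = 95
c_1 = 70
s_2 = 235
t_2 = 35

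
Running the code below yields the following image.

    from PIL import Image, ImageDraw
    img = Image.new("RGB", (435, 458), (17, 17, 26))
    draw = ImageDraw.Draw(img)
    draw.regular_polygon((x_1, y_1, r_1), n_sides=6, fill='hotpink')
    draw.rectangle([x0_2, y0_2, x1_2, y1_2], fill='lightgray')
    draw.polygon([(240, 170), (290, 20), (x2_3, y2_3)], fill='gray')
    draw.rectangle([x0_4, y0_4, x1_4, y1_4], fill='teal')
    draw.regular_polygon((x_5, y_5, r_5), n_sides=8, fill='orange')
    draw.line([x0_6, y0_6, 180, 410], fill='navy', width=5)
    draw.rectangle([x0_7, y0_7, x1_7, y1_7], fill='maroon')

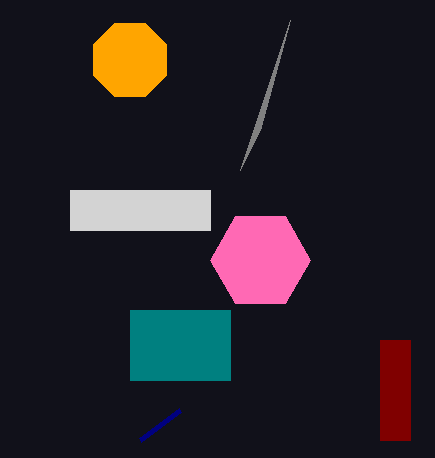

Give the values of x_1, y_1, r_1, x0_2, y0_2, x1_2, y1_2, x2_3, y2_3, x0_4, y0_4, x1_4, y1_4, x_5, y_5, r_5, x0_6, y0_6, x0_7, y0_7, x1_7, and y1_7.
x_1 = 260; y_1 = 260; r_1 = 50; x0_2 = 70; y0_2 = 190; x1_2 = 210; y1_2 = 230; x2_3 = 260; y2_3 = 130; x0_4 = 130; y0_4 = 310; x1_4 = 230; y1_4 = 380; x_5 = 130; y_5 = 60; r_5 = 40; x0_6 = 140; y0_6 = 440; x0_7 = 380; y0_7 = 340; x1_7 = 410; y1_7 = 440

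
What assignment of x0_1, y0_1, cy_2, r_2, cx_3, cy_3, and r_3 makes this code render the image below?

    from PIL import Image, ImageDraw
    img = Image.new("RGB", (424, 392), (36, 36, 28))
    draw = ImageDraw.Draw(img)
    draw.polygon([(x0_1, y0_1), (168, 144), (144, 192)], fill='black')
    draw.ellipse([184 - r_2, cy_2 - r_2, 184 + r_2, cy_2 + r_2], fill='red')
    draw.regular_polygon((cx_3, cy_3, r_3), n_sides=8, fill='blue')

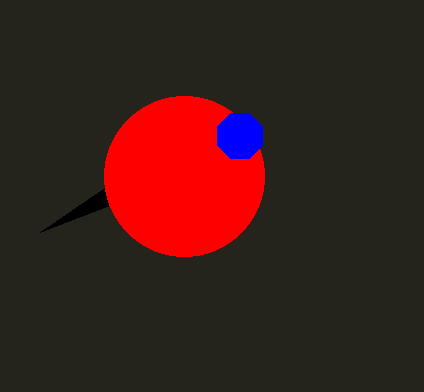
x0_1 = 40; y0_1 = 232; cy_2 = 176; r_2 = 80; cx_3 = 240; cy_3 = 136; r_3 = 24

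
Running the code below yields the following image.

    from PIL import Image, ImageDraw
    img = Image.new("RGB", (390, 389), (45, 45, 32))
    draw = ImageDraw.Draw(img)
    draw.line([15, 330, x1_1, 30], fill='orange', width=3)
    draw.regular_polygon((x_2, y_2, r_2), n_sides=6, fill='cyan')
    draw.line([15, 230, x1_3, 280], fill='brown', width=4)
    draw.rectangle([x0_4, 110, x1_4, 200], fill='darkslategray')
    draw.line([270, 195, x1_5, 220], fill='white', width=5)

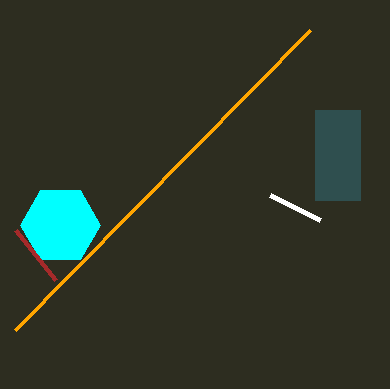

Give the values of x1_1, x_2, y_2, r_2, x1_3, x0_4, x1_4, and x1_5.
x1_1 = 310, x_2 = 60, y_2 = 225, r_2 = 40, x1_3 = 55, x0_4 = 315, x1_4 = 360, x1_5 = 320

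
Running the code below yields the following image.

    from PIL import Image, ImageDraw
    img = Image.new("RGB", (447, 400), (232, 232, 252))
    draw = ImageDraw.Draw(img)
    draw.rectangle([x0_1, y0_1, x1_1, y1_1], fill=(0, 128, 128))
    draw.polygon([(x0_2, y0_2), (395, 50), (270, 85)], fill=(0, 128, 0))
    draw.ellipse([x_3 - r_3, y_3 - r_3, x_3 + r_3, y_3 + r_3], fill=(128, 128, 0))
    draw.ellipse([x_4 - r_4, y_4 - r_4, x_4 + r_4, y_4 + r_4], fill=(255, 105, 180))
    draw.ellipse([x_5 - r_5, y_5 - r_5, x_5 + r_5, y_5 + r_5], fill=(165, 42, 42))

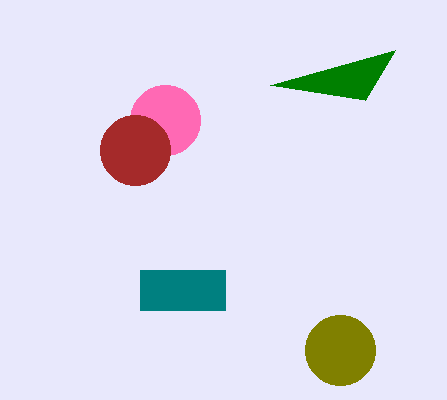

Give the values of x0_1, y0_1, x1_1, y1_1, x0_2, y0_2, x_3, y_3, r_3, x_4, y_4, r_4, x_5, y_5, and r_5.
x0_1 = 140
y0_1 = 270
x1_1 = 225
y1_1 = 310
x0_2 = 365
y0_2 = 100
x_3 = 340
y_3 = 350
r_3 = 35
x_4 = 165
y_4 = 120
r_4 = 35
x_5 = 135
y_5 = 150
r_5 = 35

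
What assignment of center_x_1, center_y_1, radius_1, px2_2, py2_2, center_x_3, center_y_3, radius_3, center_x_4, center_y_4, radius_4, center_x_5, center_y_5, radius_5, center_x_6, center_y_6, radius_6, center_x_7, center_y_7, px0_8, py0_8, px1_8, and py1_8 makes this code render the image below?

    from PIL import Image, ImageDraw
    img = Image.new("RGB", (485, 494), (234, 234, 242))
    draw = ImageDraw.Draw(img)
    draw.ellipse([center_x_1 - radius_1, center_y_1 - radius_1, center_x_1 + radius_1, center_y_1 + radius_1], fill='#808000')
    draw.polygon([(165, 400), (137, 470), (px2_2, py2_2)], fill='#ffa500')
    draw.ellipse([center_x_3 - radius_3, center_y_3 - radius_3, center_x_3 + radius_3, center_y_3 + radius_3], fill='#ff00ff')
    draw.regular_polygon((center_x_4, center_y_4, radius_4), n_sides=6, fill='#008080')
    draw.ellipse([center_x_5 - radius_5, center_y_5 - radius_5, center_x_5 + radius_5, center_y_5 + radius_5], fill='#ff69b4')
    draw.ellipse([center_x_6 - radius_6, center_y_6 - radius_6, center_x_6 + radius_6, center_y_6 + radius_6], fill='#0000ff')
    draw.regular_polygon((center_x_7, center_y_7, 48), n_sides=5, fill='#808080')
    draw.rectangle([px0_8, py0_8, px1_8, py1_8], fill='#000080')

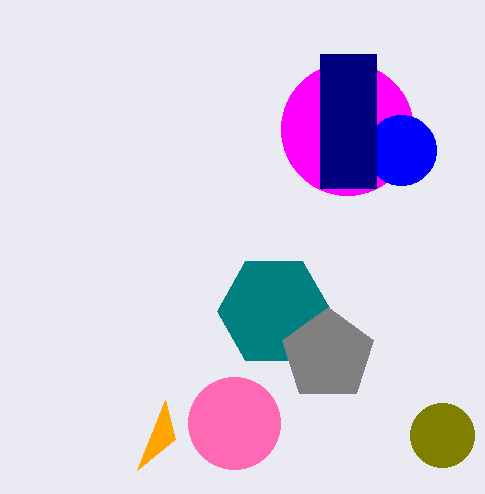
center_x_1 = 442, center_y_1 = 435, radius_1 = 32, px2_2 = 175, py2_2 = 439, center_x_3 = 347, center_y_3 = 129, radius_3 = 66, center_x_4 = 274, center_y_4 = 311, radius_4 = 57, center_x_5 = 234, center_y_5 = 423, radius_5 = 46, center_x_6 = 401, center_y_6 = 150, radius_6 = 35, center_x_7 = 328, center_y_7 = 355, px0_8 = 320, py0_8 = 54, px1_8 = 376, py1_8 = 188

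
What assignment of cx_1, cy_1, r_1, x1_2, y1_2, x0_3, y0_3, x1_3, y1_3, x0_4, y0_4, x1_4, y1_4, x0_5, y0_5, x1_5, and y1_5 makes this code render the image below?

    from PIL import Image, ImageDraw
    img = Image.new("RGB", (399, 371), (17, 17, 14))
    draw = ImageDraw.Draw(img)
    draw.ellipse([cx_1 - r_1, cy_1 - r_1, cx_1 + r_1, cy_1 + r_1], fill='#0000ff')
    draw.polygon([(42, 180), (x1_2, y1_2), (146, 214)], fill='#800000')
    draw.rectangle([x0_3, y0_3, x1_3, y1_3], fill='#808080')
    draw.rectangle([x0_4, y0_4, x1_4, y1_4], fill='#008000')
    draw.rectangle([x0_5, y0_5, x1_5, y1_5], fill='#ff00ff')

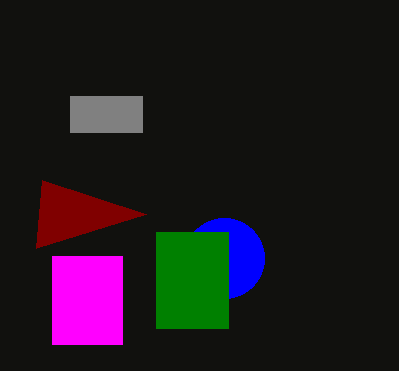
cx_1 = 224
cy_1 = 258
r_1 = 40
x1_2 = 36
y1_2 = 248
x0_3 = 70
y0_3 = 96
x1_3 = 142
y1_3 = 132
x0_4 = 156
y0_4 = 232
x1_4 = 228
y1_4 = 328
x0_5 = 52
y0_5 = 256
x1_5 = 122
y1_5 = 344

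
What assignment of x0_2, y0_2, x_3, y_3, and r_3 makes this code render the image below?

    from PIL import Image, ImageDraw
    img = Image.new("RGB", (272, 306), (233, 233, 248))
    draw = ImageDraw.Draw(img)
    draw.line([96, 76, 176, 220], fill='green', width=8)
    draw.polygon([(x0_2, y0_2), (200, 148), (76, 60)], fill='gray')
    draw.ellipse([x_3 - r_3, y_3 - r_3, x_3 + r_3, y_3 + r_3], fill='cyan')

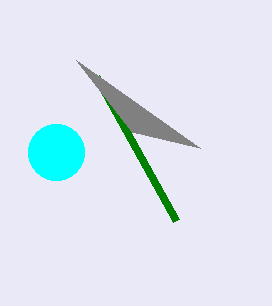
x0_2 = 132; y0_2 = 132; x_3 = 56; y_3 = 152; r_3 = 28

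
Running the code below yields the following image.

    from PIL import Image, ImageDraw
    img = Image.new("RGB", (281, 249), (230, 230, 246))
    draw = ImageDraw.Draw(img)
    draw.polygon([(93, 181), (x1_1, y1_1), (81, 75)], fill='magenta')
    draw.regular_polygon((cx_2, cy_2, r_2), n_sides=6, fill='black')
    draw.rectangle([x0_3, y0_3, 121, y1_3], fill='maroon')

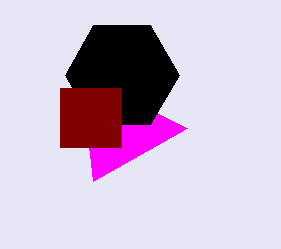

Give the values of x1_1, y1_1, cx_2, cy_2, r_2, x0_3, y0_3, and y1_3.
x1_1 = 187
y1_1 = 128
cx_2 = 122
cy_2 = 75
r_2 = 57
x0_3 = 60
y0_3 = 88
y1_3 = 147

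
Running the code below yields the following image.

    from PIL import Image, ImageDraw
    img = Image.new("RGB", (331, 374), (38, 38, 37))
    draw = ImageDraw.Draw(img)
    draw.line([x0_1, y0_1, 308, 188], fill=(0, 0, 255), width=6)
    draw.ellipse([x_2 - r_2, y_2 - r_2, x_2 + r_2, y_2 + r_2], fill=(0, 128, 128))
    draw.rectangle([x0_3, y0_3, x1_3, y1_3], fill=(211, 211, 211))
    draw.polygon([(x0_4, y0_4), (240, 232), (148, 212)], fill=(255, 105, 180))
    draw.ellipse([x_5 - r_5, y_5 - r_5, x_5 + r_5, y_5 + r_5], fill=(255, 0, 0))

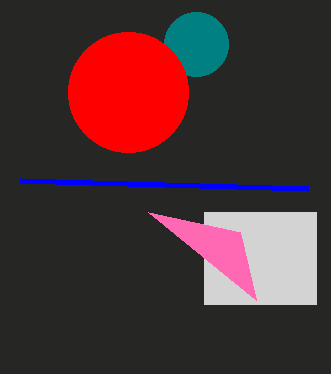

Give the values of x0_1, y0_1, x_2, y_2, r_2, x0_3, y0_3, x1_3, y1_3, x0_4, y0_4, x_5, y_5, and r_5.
x0_1 = 20; y0_1 = 180; x_2 = 196; y_2 = 44; r_2 = 32; x0_3 = 204; y0_3 = 212; x1_3 = 316; y1_3 = 304; x0_4 = 256; y0_4 = 300; x_5 = 128; y_5 = 92; r_5 = 60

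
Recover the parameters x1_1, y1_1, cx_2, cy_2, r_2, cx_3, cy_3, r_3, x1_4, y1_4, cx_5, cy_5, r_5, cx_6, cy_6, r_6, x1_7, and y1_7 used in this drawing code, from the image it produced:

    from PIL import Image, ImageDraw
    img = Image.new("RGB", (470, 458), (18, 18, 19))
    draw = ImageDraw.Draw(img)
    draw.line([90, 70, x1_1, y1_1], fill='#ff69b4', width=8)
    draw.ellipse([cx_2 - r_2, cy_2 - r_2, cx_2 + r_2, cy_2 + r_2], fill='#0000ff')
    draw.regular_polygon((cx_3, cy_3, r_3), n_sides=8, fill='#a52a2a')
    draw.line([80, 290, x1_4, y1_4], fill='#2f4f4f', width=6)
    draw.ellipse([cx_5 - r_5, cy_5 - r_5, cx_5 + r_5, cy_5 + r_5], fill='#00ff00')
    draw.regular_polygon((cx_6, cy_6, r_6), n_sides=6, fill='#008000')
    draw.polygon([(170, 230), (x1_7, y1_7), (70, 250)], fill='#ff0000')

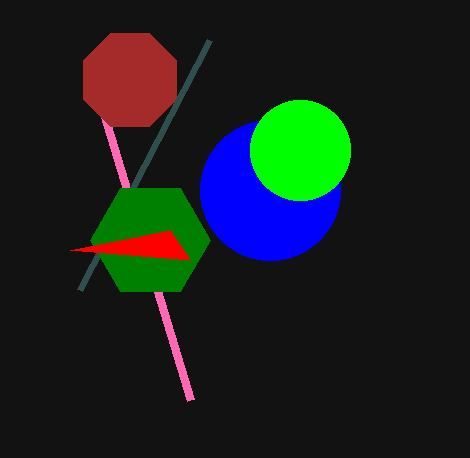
x1_1 = 190, y1_1 = 400, cx_2 = 270, cy_2 = 190, r_2 = 70, cx_3 = 130, cy_3 = 80, r_3 = 50, x1_4 = 210, y1_4 = 40, cx_5 = 300, cy_5 = 150, r_5 = 50, cx_6 = 150, cy_6 = 240, r_6 = 60, x1_7 = 190, y1_7 = 260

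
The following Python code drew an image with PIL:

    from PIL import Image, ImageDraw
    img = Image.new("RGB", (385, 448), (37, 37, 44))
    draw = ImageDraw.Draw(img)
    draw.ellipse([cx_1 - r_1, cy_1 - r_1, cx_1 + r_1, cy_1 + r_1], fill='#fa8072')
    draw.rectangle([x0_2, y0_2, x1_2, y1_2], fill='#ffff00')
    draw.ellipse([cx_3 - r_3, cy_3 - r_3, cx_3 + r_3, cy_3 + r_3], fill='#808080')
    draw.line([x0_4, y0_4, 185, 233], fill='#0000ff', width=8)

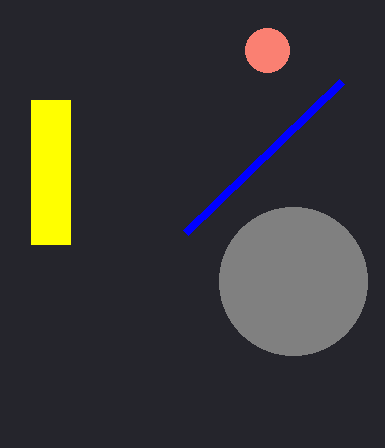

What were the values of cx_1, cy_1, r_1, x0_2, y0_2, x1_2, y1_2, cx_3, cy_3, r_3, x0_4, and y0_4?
cx_1 = 267
cy_1 = 50
r_1 = 22
x0_2 = 31
y0_2 = 100
x1_2 = 70
y1_2 = 244
cx_3 = 293
cy_3 = 281
r_3 = 74
x0_4 = 341
y0_4 = 82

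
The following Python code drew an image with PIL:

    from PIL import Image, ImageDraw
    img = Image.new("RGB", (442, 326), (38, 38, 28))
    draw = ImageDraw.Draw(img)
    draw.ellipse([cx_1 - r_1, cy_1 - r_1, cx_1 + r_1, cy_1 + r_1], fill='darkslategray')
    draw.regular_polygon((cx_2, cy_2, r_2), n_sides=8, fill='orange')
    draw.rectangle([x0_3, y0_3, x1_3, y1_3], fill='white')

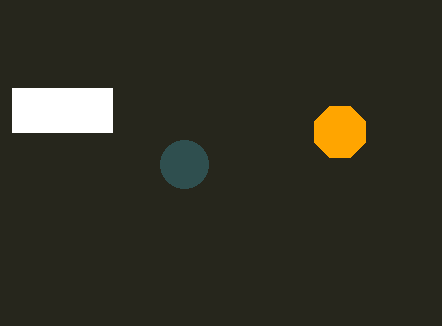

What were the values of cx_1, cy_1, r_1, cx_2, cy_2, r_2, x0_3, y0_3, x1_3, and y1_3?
cx_1 = 184, cy_1 = 164, r_1 = 24, cx_2 = 340, cy_2 = 132, r_2 = 28, x0_3 = 12, y0_3 = 88, x1_3 = 112, y1_3 = 132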